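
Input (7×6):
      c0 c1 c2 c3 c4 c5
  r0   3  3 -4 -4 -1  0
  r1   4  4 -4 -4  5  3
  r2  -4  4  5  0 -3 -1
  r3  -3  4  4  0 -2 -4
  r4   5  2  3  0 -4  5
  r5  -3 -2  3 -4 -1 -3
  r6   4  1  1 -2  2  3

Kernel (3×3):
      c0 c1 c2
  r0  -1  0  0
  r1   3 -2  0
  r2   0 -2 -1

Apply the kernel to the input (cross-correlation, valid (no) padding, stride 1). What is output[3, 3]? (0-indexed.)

13

The receptive field on the input at this output position is [0 -2 -4 / 0 -4 5 / -4 -1 -3]. Elementwise product with the kernel and sum: 0·-1 + 0·3 + -4·-2 + -1·-2 + -3·-1.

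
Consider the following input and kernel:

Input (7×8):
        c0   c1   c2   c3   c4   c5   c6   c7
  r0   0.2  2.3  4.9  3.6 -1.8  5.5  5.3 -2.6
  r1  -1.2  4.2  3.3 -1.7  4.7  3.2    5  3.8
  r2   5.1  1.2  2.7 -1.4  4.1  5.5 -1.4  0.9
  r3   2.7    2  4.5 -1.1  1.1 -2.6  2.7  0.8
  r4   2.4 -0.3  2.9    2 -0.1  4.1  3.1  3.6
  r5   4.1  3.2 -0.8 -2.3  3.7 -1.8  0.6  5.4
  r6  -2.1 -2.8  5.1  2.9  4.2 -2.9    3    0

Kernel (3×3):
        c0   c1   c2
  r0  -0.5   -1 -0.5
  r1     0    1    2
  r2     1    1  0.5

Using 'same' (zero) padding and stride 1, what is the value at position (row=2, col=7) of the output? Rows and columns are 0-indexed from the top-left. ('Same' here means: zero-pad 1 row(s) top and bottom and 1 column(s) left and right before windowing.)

The receptive field on the zero-padded input at this output position is [5 3.8 0 / -1.4 0.9 0 / 2.7 0.8 0]. Elementwise product with the kernel and sum: 5·-0.5 + 3.8·-1 + 0·-0.5 + 0.9·1 + 0·2 + 2.7·1 + 0.8·1 + 0·0.5.

-1.9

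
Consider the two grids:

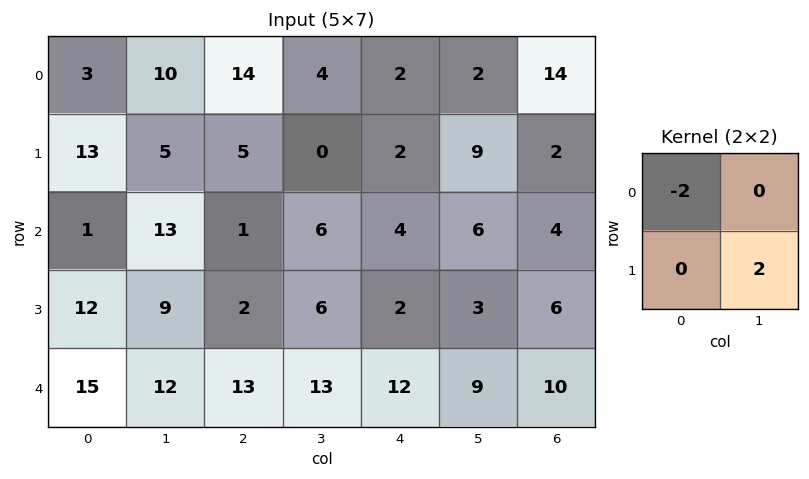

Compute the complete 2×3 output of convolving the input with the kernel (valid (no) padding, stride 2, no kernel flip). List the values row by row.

4 -28 14
16 10 -2

Output[0,0]: The receptive field on the input at this output position is [3 10 / 13 5]. Elementwise product with the kernel and sum: 3·-2 + 5·2.
Output[0,1]: The receptive field on the input at this output position is [14 4 / 5 0]. Elementwise product with the kernel and sum: 14·-2 + 0·2.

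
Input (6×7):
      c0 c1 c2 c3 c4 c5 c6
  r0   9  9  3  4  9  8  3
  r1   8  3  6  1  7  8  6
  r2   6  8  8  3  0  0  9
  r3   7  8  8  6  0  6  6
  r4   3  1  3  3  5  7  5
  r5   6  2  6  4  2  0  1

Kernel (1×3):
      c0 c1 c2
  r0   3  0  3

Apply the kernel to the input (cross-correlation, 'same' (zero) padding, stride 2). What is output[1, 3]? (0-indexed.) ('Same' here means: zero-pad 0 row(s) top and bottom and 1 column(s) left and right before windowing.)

The receptive field on the zero-padded input at this output position is [0 9 0]. Elementwise product with the kernel and sum: 0·3 + 0·3.

0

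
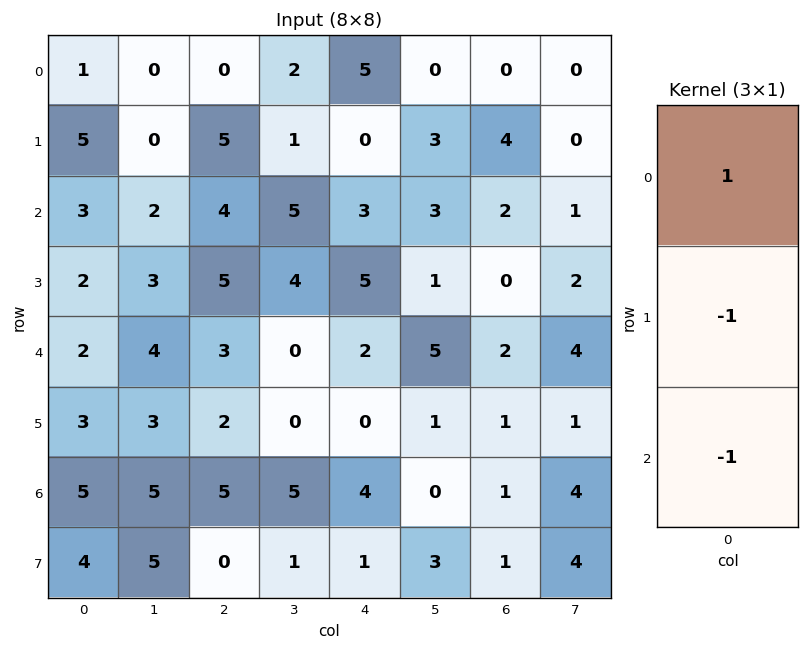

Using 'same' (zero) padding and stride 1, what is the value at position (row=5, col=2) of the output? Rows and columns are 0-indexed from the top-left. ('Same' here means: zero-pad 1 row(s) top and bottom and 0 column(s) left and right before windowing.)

The receptive field on the zero-padded input at this output position is [3 / 2 / 5]. Elementwise product with the kernel and sum: 3·1 + 2·-1 + 5·-1.

-4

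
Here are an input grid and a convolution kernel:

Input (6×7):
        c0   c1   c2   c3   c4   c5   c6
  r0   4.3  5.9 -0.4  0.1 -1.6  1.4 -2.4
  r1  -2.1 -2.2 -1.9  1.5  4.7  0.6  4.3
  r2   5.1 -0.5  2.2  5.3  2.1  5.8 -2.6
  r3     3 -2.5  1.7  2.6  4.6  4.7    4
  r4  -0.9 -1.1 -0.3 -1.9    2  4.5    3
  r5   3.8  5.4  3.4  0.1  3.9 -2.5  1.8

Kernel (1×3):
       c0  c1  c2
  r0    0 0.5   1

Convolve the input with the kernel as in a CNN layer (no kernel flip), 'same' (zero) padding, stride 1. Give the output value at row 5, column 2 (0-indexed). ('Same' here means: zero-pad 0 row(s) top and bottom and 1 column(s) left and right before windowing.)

1.8

The receptive field on the zero-padded input at this output position is [5.4 3.4 0.1]. Elementwise product with the kernel and sum: 3.4·0.5 + 0.1·1.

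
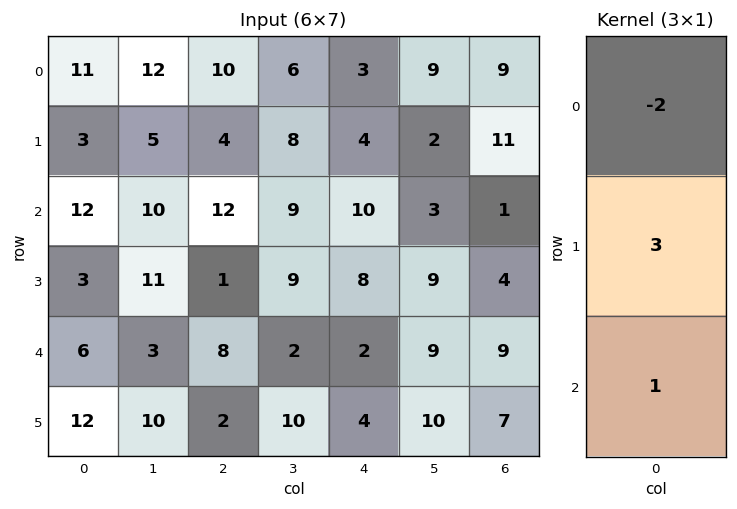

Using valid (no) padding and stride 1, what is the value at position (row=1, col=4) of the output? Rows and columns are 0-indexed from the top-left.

30

The receptive field on the input at this output position is [4 / 10 / 8]. Elementwise product with the kernel and sum: 4·-2 + 10·3 + 8·1.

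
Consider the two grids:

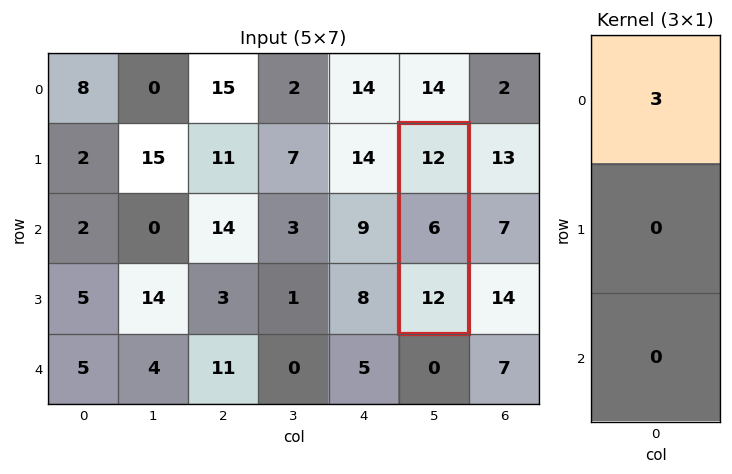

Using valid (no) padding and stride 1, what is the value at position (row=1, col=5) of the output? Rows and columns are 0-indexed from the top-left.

36

The receptive field on the input at this output position is [12 / 6 / 12]. Elementwise product with the kernel and sum: 12·3.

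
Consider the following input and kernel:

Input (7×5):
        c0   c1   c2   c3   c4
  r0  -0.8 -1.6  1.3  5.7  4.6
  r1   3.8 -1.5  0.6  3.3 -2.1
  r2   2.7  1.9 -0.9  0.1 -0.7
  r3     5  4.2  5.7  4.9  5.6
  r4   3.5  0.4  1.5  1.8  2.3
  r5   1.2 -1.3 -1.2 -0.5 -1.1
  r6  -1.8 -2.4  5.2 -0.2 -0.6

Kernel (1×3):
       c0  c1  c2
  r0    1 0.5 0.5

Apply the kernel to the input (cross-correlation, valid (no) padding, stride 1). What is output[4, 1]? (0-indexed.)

2.05

The receptive field on the input at this output position is [0.4 1.5 1.8]. Elementwise product with the kernel and sum: 0.4·1 + 1.5·0.5 + 1.8·0.5.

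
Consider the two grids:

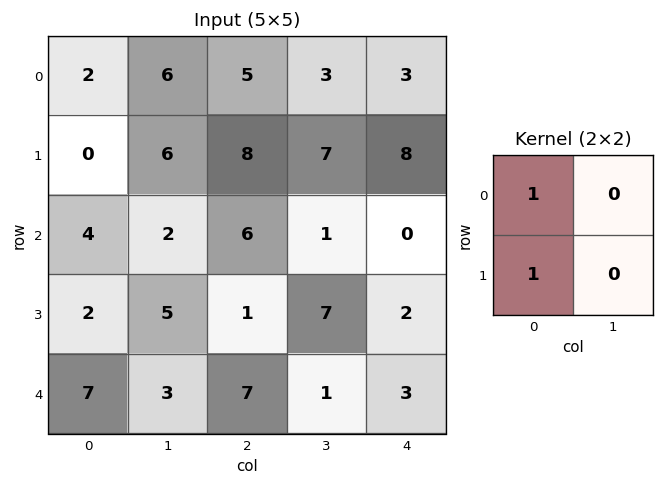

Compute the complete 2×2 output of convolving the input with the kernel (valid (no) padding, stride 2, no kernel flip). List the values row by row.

Output[0,0]: The receptive field on the input at this output position is [2 6 / 0 6]. Elementwise product with the kernel and sum: 2·1 + 0·1.
Output[0,1]: The receptive field on the input at this output position is [5 3 / 8 7]. Elementwise product with the kernel and sum: 5·1 + 8·1.

2 13
6 7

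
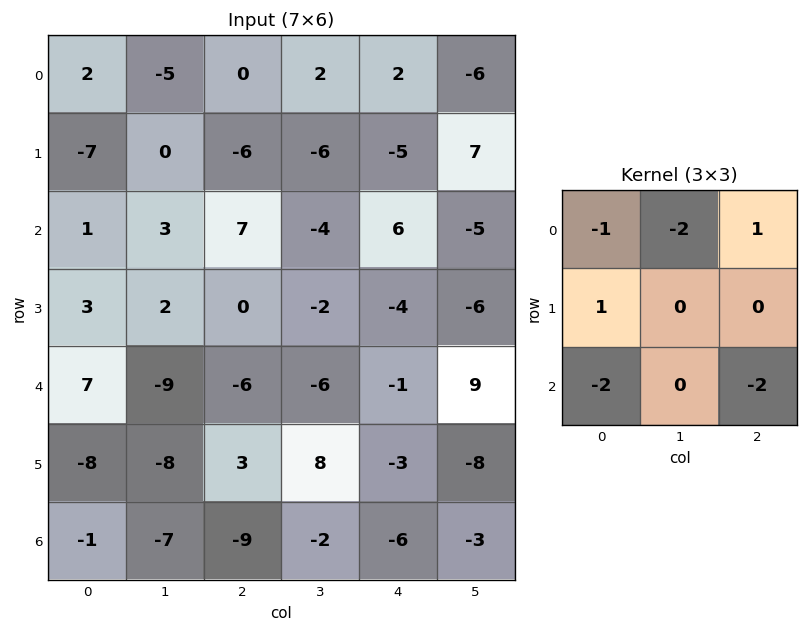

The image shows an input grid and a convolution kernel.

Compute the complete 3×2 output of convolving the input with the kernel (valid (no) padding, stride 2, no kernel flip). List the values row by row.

-15 -34
1 21
17 50

Output[0,0]: The receptive field on the input at this output position is [2 -5 0 / -7 0 -6 / 1 3 7]. Elementwise product with the kernel and sum: 2·-1 + -5·-2 + 0·1 + -7·1 + 1·-2 + 7·-2.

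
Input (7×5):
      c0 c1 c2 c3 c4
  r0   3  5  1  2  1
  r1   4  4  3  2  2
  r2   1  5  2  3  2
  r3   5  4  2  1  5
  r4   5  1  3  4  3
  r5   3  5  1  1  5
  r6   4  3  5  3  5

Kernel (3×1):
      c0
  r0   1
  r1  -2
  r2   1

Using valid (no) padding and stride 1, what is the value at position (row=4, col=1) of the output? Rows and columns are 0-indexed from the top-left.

The receptive field on the input at this output position is [1 / 5 / 3]. Elementwise product with the kernel and sum: 1·1 + 5·-2 + 3·1.

-6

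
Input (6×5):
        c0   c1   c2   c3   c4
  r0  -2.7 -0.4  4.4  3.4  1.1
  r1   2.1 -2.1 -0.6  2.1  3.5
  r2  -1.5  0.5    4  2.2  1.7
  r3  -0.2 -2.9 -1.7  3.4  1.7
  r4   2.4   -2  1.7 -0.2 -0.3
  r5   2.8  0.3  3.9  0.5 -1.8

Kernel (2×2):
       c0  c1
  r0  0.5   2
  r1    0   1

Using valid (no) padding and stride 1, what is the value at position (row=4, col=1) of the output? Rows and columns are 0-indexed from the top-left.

6.3

The receptive field on the input at this output position is [-2 1.7 / 0.3 3.9]. Elementwise product with the kernel and sum: -2·0.5 + 1.7·2 + 3.9·1.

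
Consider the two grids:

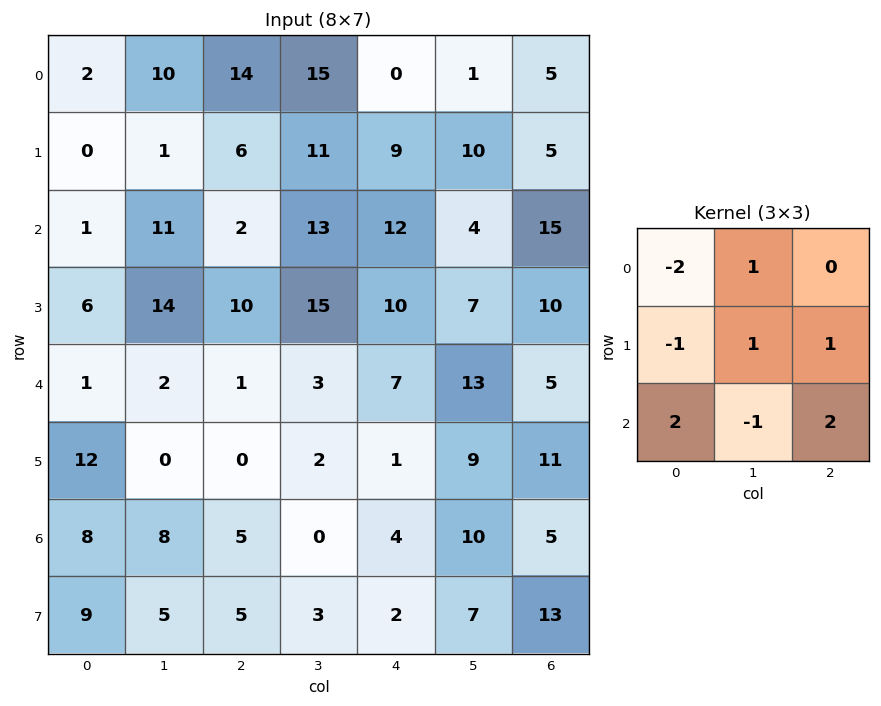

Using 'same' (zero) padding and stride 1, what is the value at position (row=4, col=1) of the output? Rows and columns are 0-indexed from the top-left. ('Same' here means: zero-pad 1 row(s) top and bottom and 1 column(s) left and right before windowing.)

The receptive field on the zero-padded input at this output position is [6 14 10 / 1 2 1 / 12 0 0]. Elementwise product with the kernel and sum: 6·-2 + 14·1 + 1·-1 + 2·1 + 1·1 + 12·2 + 0·-1 + 0·2.

28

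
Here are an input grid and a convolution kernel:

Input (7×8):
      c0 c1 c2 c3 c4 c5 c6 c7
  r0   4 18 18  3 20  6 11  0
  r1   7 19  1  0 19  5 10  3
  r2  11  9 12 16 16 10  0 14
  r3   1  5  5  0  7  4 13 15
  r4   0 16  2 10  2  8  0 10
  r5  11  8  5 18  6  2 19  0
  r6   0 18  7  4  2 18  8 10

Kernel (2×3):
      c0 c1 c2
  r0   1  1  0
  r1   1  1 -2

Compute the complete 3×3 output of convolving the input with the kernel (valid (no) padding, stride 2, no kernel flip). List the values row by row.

Output[0,0]: The receptive field on the input at this output position is [4 18 18 / 7 19 1]. Elementwise product with the kernel and sum: 4·1 + 18·1 + 7·1 + 19·1 + 1·-2.

46 -16 30
16 19 11
25 23 -20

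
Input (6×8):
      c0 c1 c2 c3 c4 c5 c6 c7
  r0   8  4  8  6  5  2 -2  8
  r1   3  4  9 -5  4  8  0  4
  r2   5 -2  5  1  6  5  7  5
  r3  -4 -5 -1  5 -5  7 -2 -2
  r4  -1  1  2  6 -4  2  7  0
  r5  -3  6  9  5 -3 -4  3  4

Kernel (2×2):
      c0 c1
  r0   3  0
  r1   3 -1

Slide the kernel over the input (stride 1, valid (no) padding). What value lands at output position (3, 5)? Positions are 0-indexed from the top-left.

20

The receptive field on the input at this output position is [7 -2 / 2 7]. Elementwise product with the kernel and sum: 7·3 + 2·3 + 7·-1.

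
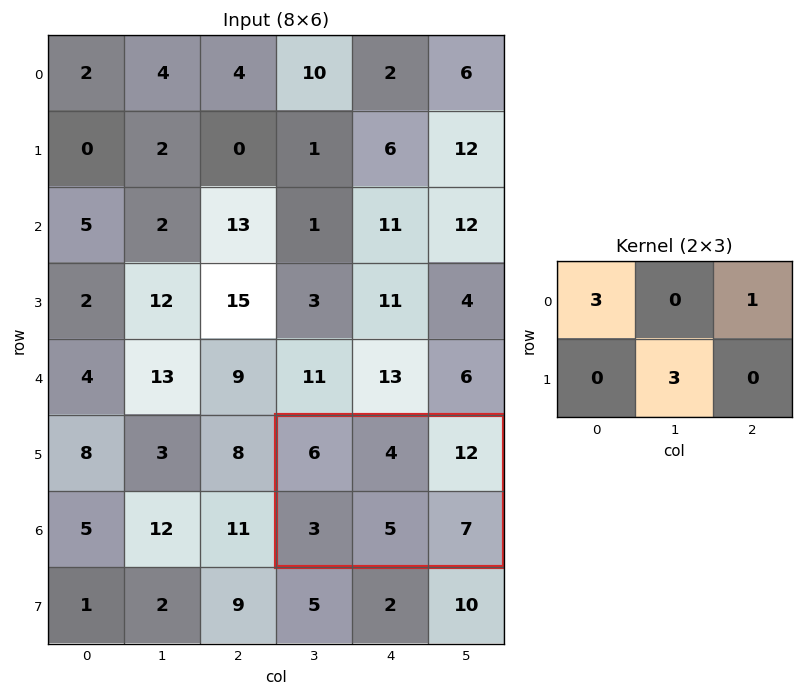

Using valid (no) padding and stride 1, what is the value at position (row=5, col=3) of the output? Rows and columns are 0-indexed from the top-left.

The receptive field on the input at this output position is [6 4 12 / 3 5 7]. Elementwise product with the kernel and sum: 6·3 + 12·1 + 5·3.

45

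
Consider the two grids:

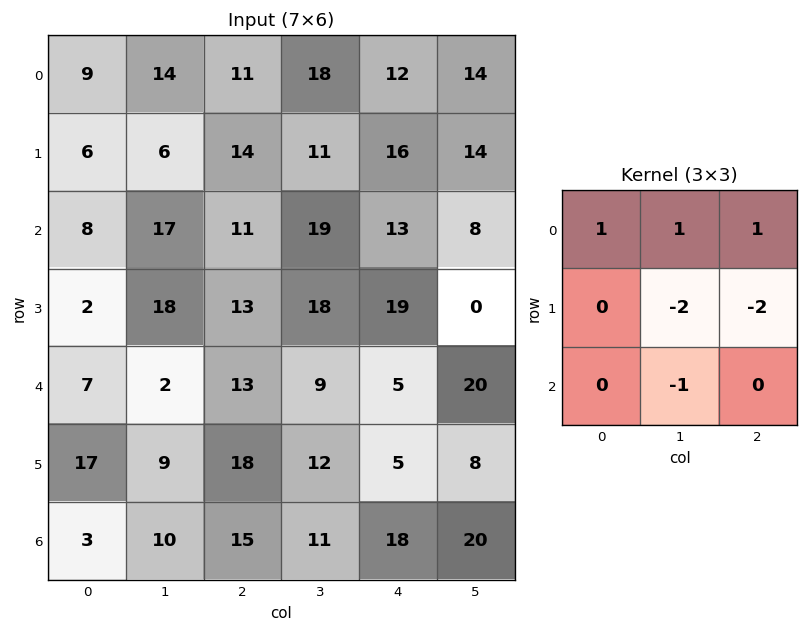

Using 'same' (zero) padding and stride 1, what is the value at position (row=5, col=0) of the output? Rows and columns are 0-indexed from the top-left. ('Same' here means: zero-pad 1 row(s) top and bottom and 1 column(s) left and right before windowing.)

The receptive field on the zero-padded input at this output position is [0 7 2 / 0 17 9 / 0 3 10]. Elementwise product with the kernel and sum: 0·1 + 7·1 + 2·1 + 17·-2 + 9·-2 + 3·-1.

-46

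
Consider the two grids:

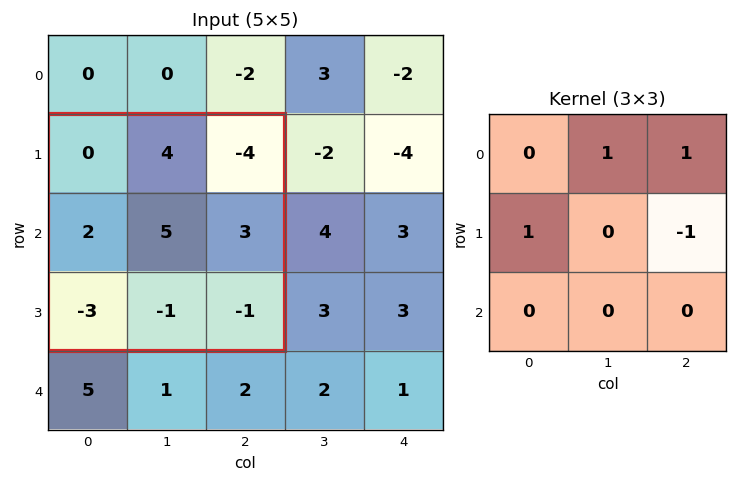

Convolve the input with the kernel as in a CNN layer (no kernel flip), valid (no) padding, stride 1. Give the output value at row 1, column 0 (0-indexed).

The receptive field on the input at this output position is [0 4 -4 / 2 5 3 / -3 -1 -1]. Elementwise product with the kernel and sum: 4·1 + -4·1 + 2·1 + 3·-1.

-1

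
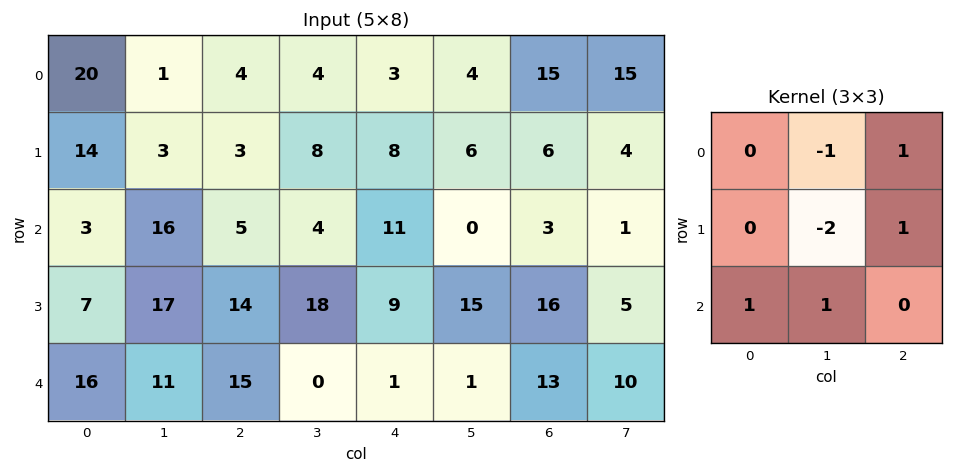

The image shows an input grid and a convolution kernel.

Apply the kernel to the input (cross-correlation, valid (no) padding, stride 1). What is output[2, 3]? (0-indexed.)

-13

The receptive field on the input at this output position is [4 11 0 / 18 9 15 / 0 1 1]. Elementwise product with the kernel and sum: 11·-1 + 0·1 + 9·-2 + 15·1 + 0·1 + 1·1.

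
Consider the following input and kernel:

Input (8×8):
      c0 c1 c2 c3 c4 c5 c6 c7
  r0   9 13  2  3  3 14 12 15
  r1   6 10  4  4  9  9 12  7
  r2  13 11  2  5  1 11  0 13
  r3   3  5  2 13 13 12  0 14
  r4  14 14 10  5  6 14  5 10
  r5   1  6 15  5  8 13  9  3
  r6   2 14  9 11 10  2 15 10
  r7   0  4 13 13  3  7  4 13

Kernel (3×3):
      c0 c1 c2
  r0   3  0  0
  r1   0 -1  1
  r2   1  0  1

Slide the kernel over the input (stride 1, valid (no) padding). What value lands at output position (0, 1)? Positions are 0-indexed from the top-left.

The receptive field on the input at this output position is [13 2 3 / 10 4 4 / 11 2 5]. Elementwise product with the kernel and sum: 13·3 + 4·-1 + 4·1 + 11·1 + 5·1.

55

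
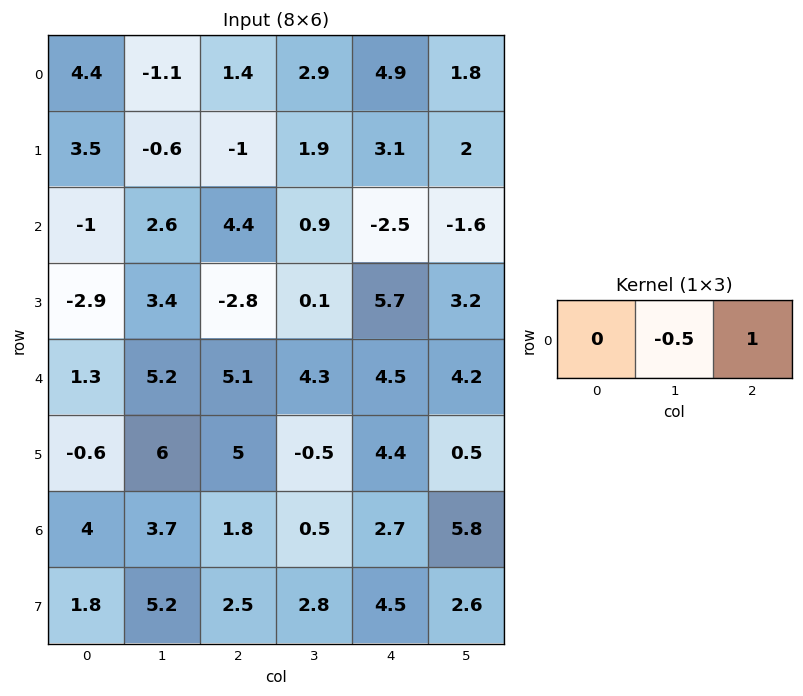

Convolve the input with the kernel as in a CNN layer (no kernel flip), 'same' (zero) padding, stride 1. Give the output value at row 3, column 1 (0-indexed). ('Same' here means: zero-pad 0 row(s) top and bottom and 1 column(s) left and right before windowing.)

The receptive field on the zero-padded input at this output position is [-2.9 3.4 -2.8]. Elementwise product with the kernel and sum: 3.4·-0.5 + -2.8·1.

-4.5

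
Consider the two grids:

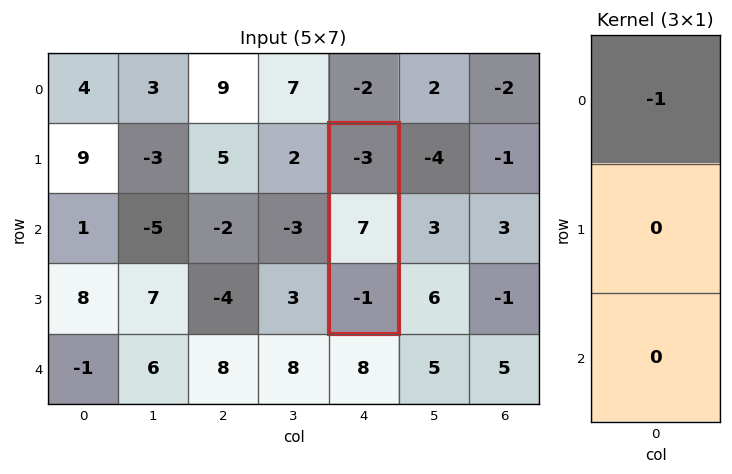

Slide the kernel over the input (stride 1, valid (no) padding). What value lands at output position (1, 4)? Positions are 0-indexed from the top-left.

3

The receptive field on the input at this output position is [-3 / 7 / -1]. Elementwise product with the kernel and sum: -3·-1.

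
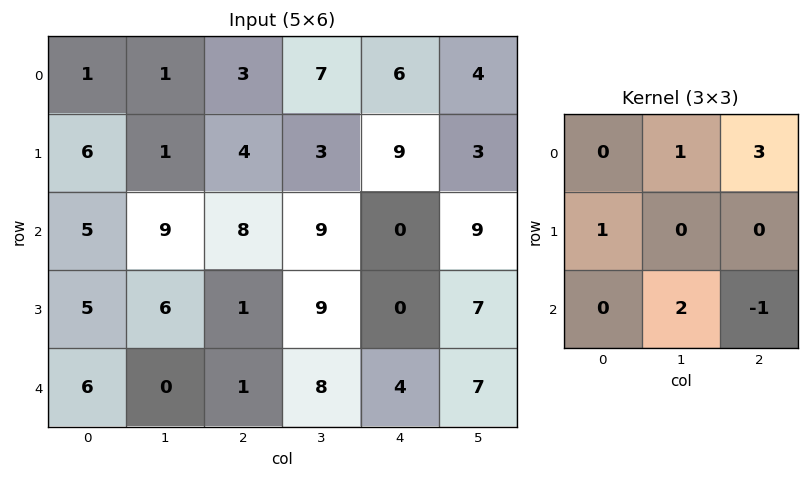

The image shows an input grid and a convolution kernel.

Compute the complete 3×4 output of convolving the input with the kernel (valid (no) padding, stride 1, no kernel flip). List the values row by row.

Output[0,0]: The receptive field on the input at this output position is [1 1 3 / 6 1 4 / 5 9 8]. Elementwise product with the kernel and sum: 1·1 + 3·3 + 6·1 + 9·2 + 8·-1.

26 32 47 12
29 15 56 20
37 35 22 37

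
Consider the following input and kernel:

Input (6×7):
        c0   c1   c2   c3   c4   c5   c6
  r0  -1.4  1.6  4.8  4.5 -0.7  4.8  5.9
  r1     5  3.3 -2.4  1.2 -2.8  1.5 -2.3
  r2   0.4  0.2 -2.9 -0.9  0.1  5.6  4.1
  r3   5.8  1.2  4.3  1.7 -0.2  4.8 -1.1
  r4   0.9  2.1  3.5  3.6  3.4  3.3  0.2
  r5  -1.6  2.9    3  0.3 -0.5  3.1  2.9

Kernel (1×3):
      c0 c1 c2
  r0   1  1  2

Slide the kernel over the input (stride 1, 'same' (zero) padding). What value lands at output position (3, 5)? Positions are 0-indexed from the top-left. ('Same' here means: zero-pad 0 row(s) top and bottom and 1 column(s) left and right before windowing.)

The receptive field on the zero-padded input at this output position is [-0.2 4.8 -1.1]. Elementwise product with the kernel and sum: -0.2·1 + 4.8·1 + -1.1·2.

2.4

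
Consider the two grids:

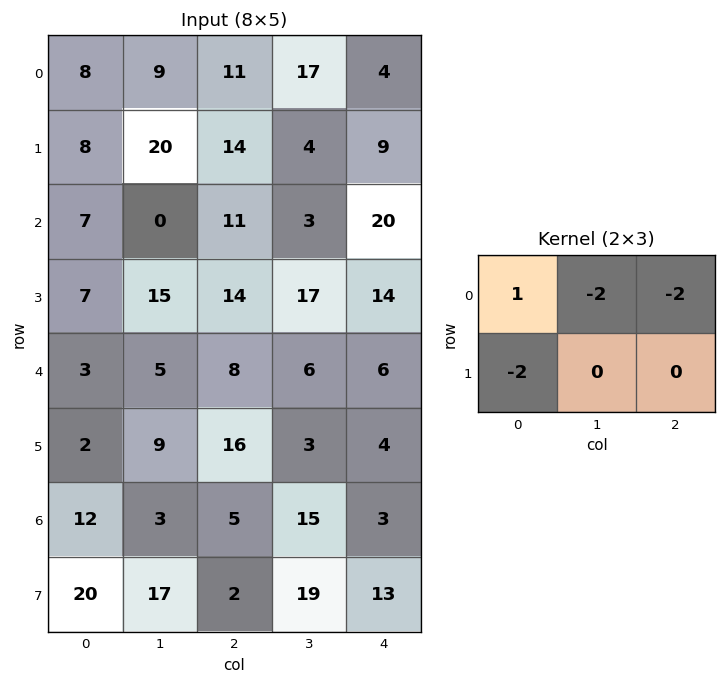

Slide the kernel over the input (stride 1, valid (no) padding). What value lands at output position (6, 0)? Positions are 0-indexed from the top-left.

-44

The receptive field on the input at this output position is [12 3 5 / 20 17 2]. Elementwise product with the kernel and sum: 12·1 + 3·-2 + 5·-2 + 20·-2.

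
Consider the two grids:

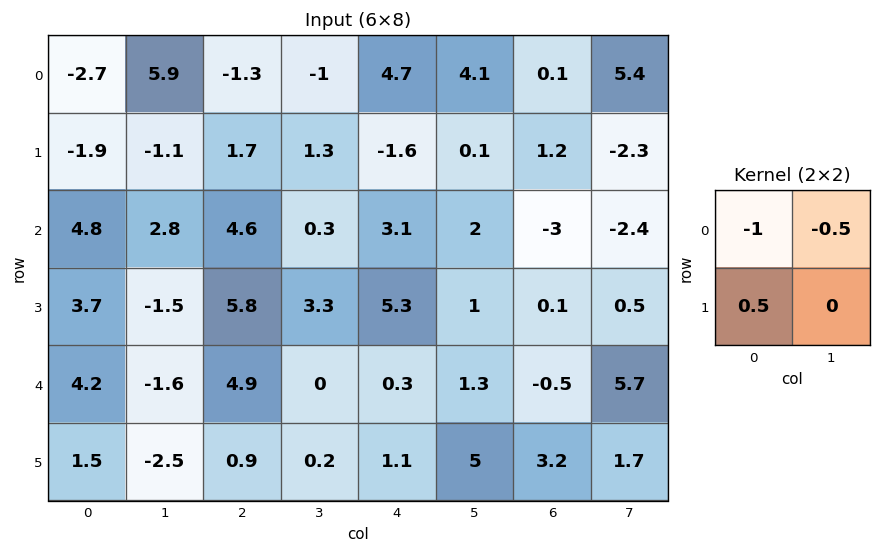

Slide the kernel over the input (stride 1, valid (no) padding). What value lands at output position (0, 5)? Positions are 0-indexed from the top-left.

-4.1

The receptive field on the input at this output position is [4.1 0.1 / 0.1 1.2]. Elementwise product with the kernel and sum: 4.1·-1 + 0.1·-0.5 + 0.1·0.5.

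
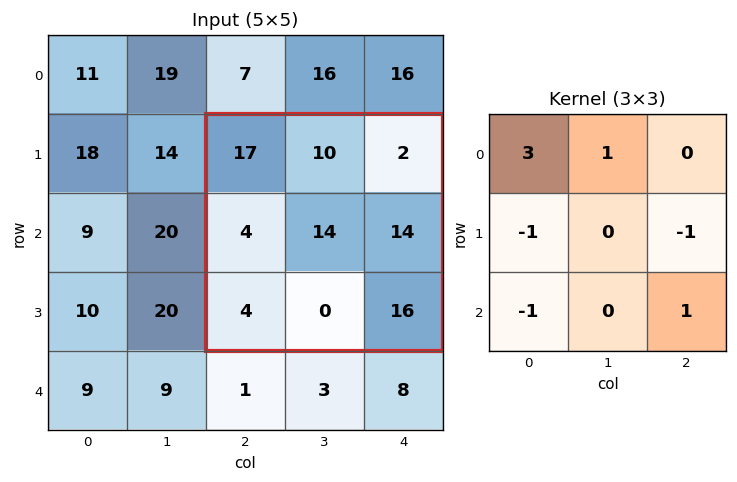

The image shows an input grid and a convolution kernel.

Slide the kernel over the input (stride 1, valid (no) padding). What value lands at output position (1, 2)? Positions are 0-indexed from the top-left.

The receptive field on the input at this output position is [17 10 2 / 4 14 14 / 4 0 16]. Elementwise product with the kernel and sum: 17·3 + 10·1 + 4·-1 + 14·-1 + 4·-1 + 16·1.

55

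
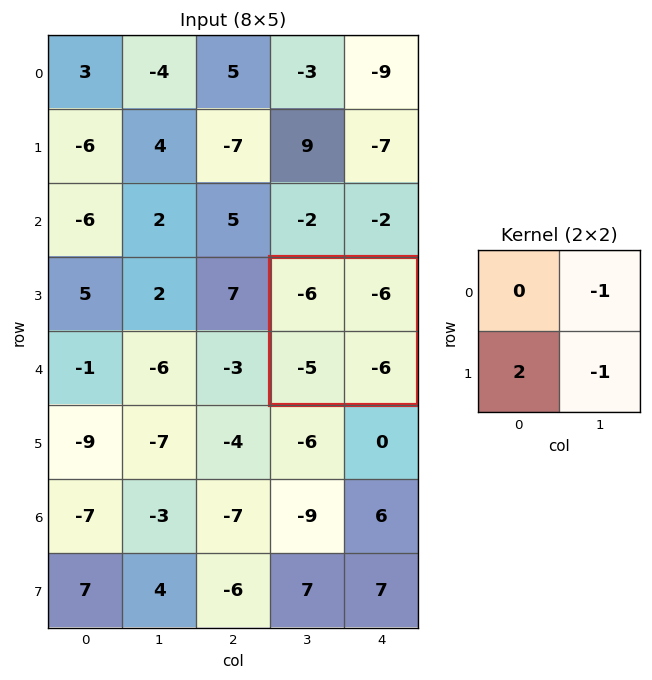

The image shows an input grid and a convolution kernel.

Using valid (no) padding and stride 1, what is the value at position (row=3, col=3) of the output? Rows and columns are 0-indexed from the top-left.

The receptive field on the input at this output position is [-6 -6 / -5 -6]. Elementwise product with the kernel and sum: -6·-1 + -5·2 + -6·-1.

2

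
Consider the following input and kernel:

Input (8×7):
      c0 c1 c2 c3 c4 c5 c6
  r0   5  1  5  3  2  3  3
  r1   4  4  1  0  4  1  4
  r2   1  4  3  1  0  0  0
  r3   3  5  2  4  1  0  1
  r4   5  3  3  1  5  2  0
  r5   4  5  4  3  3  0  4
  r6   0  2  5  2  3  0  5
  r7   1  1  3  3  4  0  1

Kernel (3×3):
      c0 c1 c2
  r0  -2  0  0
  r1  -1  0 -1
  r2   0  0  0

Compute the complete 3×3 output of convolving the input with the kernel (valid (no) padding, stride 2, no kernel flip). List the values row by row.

Output[0,0]: The receptive field on the input at this output position is [5 1 5 / 4 4 1 / 1 4 3]. Elementwise product with the kernel and sum: 5·-2 + 4·-1 + 1·-1.

-15 -15 -12
-7 -9 -2
-18 -13 -17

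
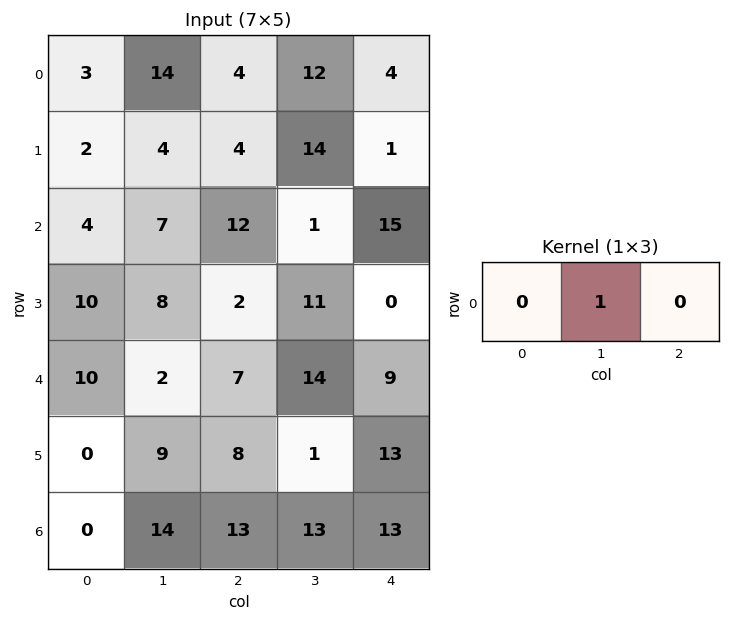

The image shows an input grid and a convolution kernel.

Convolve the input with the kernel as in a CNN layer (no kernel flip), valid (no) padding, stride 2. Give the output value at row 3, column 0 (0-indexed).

The receptive field on the input at this output position is [0 14 13]. Elementwise product with the kernel and sum: 14·1.

14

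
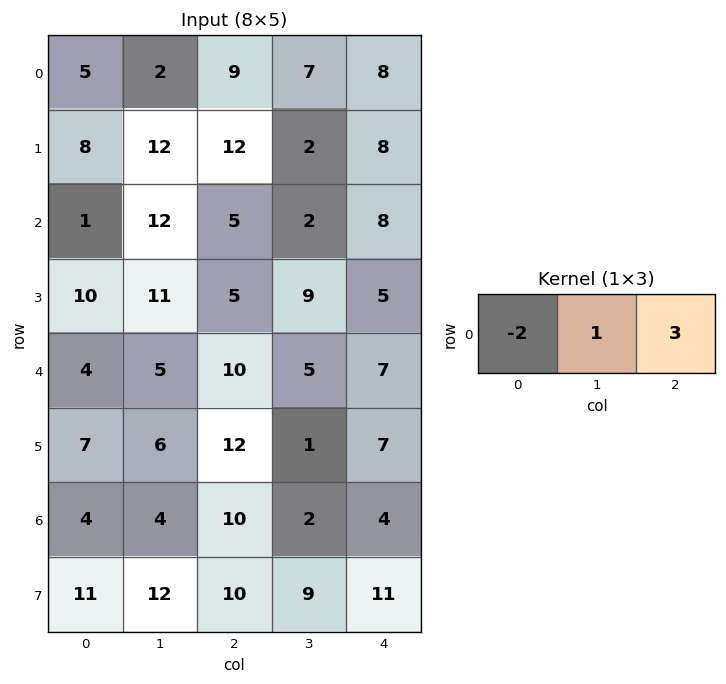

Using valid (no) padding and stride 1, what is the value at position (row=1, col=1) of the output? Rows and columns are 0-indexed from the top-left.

The receptive field on the input at this output position is [12 12 2]. Elementwise product with the kernel and sum: 12·-2 + 12·1 + 2·3.

-6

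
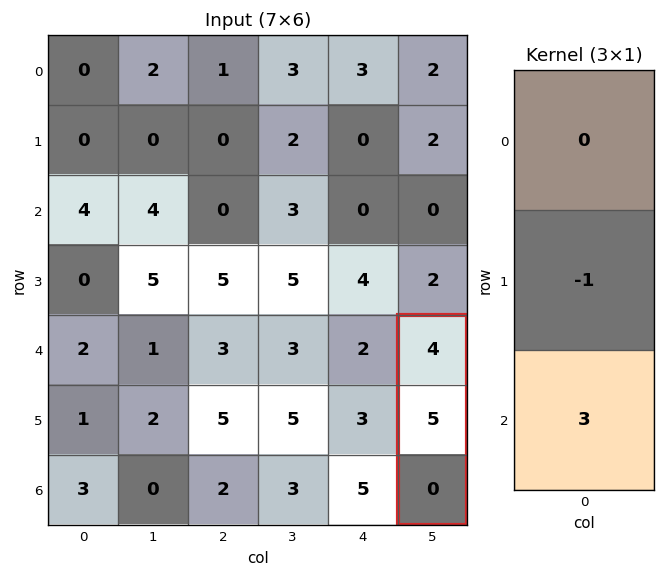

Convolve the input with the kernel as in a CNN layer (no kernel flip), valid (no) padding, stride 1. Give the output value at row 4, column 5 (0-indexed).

The receptive field on the input at this output position is [4 / 5 / 0]. Elementwise product with the kernel and sum: 5·-1 + 0·3.

-5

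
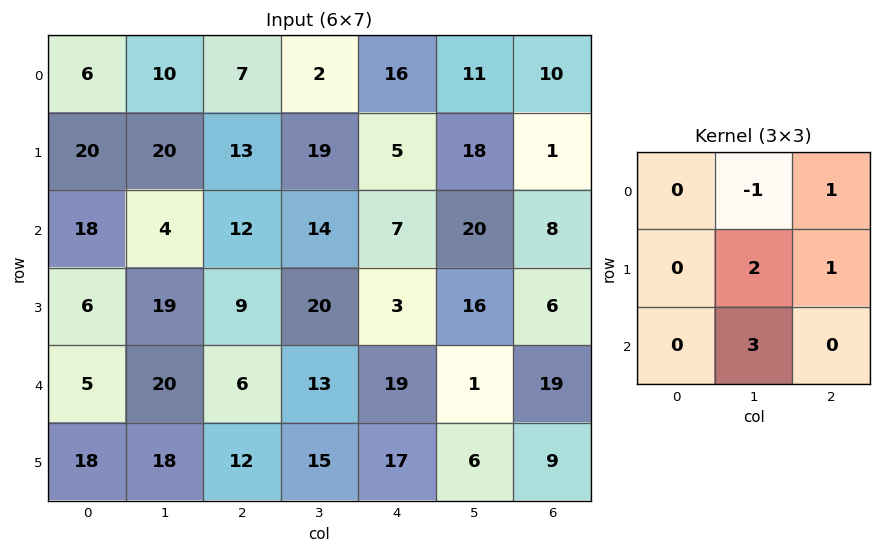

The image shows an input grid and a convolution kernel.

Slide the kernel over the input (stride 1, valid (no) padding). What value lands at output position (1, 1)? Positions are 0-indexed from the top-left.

71

The receptive field on the input at this output position is [20 13 19 / 4 12 14 / 19 9 20]. Elementwise product with the kernel and sum: 13·-1 + 19·1 + 12·2 + 14·1 + 9·3.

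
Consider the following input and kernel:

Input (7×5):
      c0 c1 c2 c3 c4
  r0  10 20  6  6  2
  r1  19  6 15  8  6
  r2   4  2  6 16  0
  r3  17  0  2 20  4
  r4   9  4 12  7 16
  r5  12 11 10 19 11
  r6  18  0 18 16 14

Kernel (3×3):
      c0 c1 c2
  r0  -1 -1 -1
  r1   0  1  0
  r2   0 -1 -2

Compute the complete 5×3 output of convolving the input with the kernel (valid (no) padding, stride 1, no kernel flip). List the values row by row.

-44 -55 -22
-42 -65 -41
-40 -48 -41
-46 -58 -60
-50 -63 -60

Output[0,0]: The receptive field on the input at this output position is [10 20 6 / 19 6 15 / 4 2 6]. Elementwise product with the kernel and sum: 10·-1 + 20·-1 + 6·-1 + 6·1 + 2·-1 + 6·-2.
Output[0,1]: The receptive field on the input at this output position is [20 6 6 / 6 15 8 / 2 6 16]. Elementwise product with the kernel and sum: 20·-1 + 6·-1 + 6·-1 + 15·1 + 6·-1 + 16·-2.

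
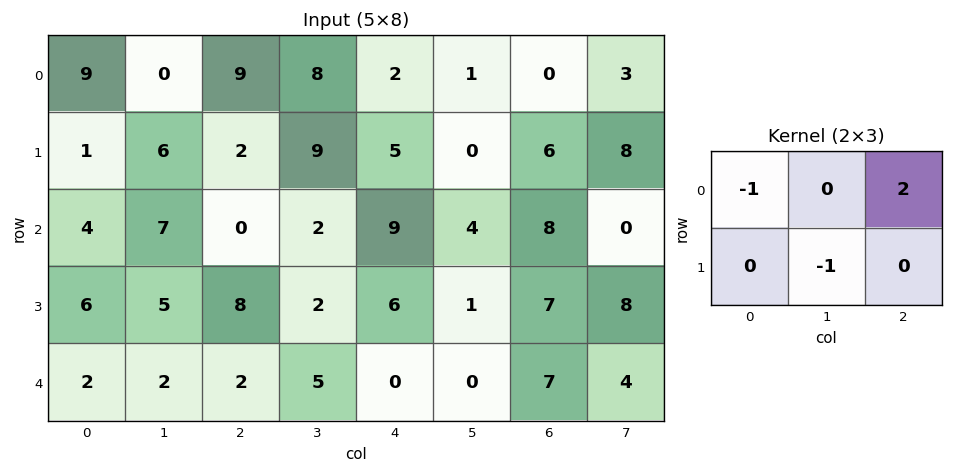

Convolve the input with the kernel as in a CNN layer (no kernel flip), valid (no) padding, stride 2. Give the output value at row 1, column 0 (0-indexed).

The receptive field on the input at this output position is [4 7 0 / 6 5 8]. Elementwise product with the kernel and sum: 4·-1 + 0·2 + 5·-1.

-9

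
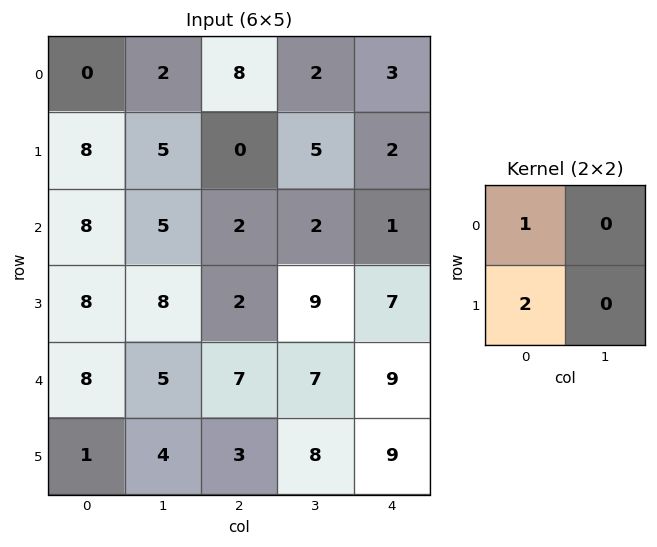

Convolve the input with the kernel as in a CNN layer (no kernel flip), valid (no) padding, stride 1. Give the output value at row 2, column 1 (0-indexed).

The receptive field on the input at this output position is [5 2 / 8 2]. Elementwise product with the kernel and sum: 5·1 + 8·2.

21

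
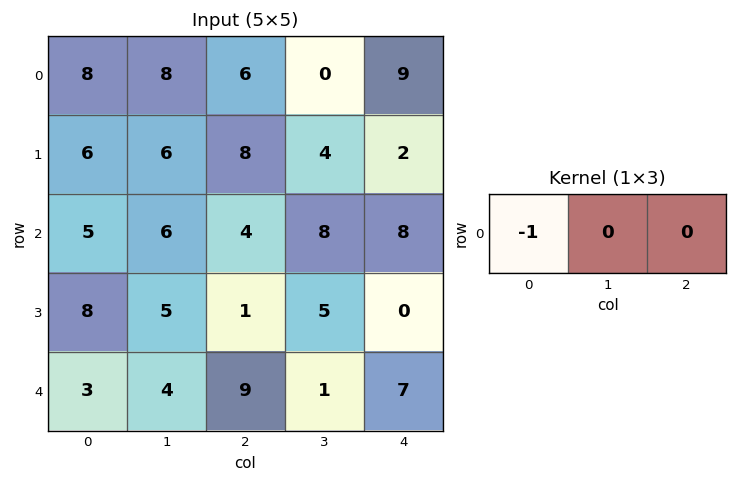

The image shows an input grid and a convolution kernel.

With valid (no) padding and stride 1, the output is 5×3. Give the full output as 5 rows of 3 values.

-8 -8 -6
-6 -6 -8
-5 -6 -4
-8 -5 -1
-3 -4 -9

Output[0,0]: The receptive field on the input at this output position is [8 8 6]. Elementwise product with the kernel and sum: 8·-1.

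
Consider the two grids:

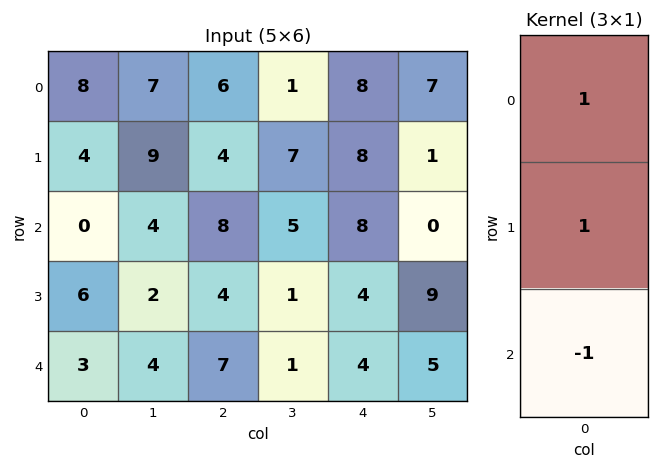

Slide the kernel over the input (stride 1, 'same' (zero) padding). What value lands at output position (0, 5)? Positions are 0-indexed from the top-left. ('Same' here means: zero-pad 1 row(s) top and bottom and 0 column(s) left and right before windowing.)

The receptive field on the zero-padded input at this output position is [0 / 7 / 1]. Elementwise product with the kernel and sum: 0·1 + 7·1 + 1·-1.

6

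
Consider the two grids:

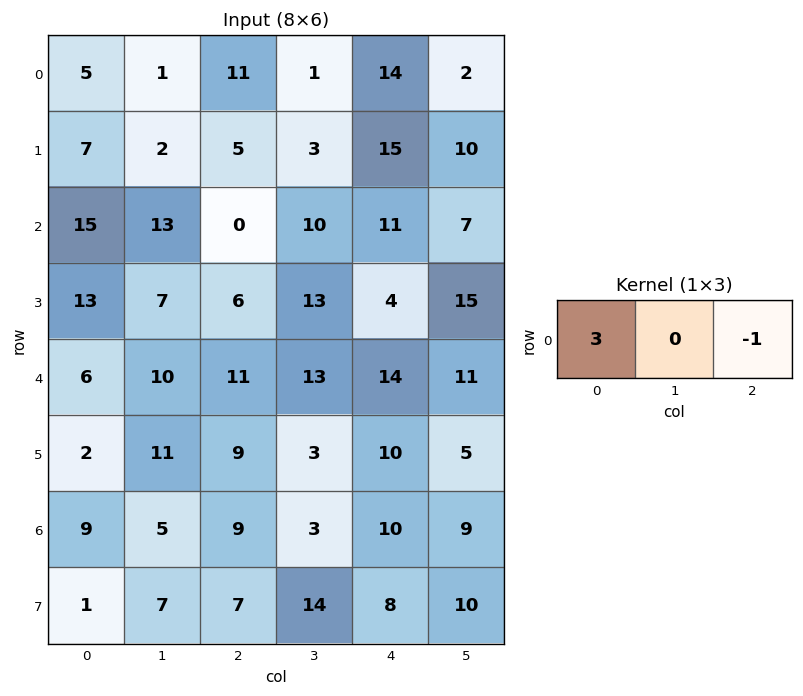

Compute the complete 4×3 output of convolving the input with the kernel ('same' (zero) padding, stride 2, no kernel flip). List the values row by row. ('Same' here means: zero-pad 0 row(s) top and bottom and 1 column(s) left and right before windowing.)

Output[0,0]: The receptive field on the zero-padded input at this output position is [0 5 1]. Elementwise product with the kernel and sum: 0·3 + 1·-1.
Output[0,1]: The receptive field on the zero-padded input at this output position is [1 11 1]. Elementwise product with the kernel and sum: 1·3 + 1·-1.

-1 2 1
-13 29 23
-10 17 28
-5 12 0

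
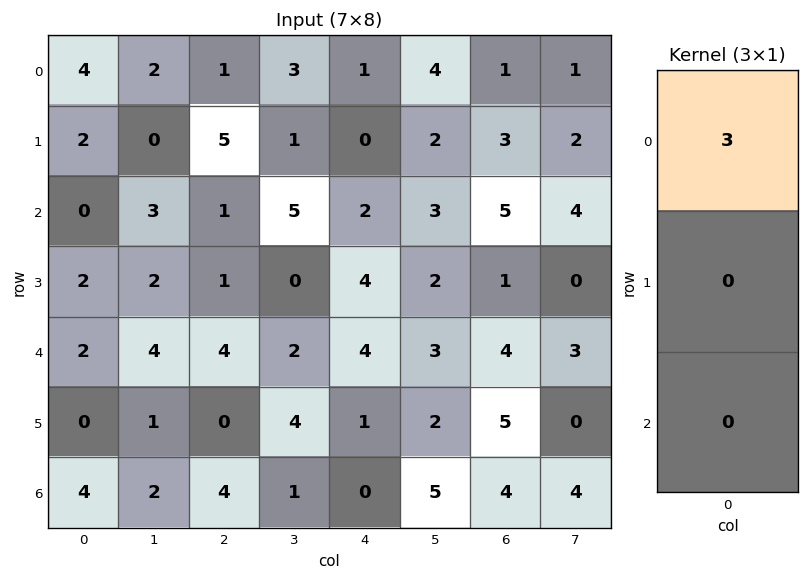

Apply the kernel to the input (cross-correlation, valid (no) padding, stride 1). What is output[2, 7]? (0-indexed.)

The receptive field on the input at this output position is [4 / 0 / 3]. Elementwise product with the kernel and sum: 4·3.

12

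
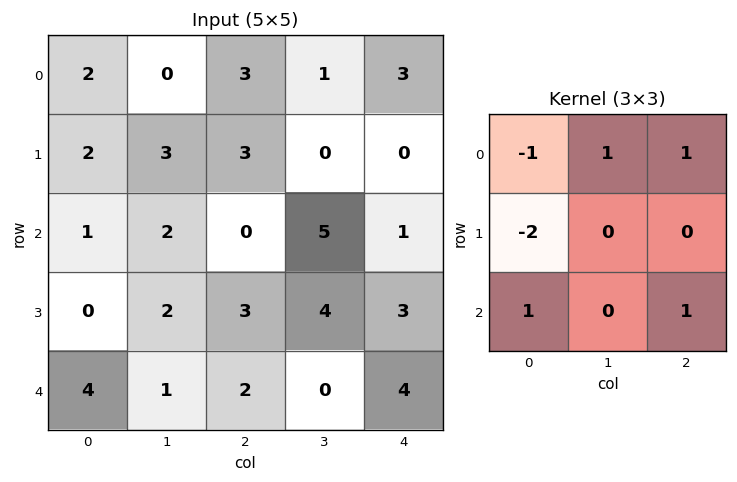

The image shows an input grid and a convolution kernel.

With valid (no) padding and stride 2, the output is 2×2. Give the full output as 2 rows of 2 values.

-2 -4
7 6

Output[0,0]: The receptive field on the input at this output position is [2 0 3 / 2 3 3 / 1 2 0]. Elementwise product with the kernel and sum: 2·-1 + 0·1 + 3·1 + 2·-2 + 1·1 + 0·1.
Output[0,1]: The receptive field on the input at this output position is [3 1 3 / 3 0 0 / 0 5 1]. Elementwise product with the kernel and sum: 3·-1 + 1·1 + 3·1 + 3·-2 + 0·1 + 1·1.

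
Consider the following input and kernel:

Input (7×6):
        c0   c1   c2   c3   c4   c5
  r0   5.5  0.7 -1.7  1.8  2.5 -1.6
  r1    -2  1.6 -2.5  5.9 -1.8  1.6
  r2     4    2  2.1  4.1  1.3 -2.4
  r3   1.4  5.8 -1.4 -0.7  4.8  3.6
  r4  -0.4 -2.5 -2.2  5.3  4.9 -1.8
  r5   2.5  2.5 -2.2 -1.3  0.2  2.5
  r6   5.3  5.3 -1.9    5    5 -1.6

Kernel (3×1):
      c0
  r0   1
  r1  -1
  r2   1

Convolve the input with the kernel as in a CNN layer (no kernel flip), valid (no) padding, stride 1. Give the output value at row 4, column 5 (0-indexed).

The receptive field on the input at this output position is [-1.8 / 2.5 / -1.6]. Elementwise product with the kernel and sum: -1.8·1 + 2.5·-1 + -1.6·1.

-5.9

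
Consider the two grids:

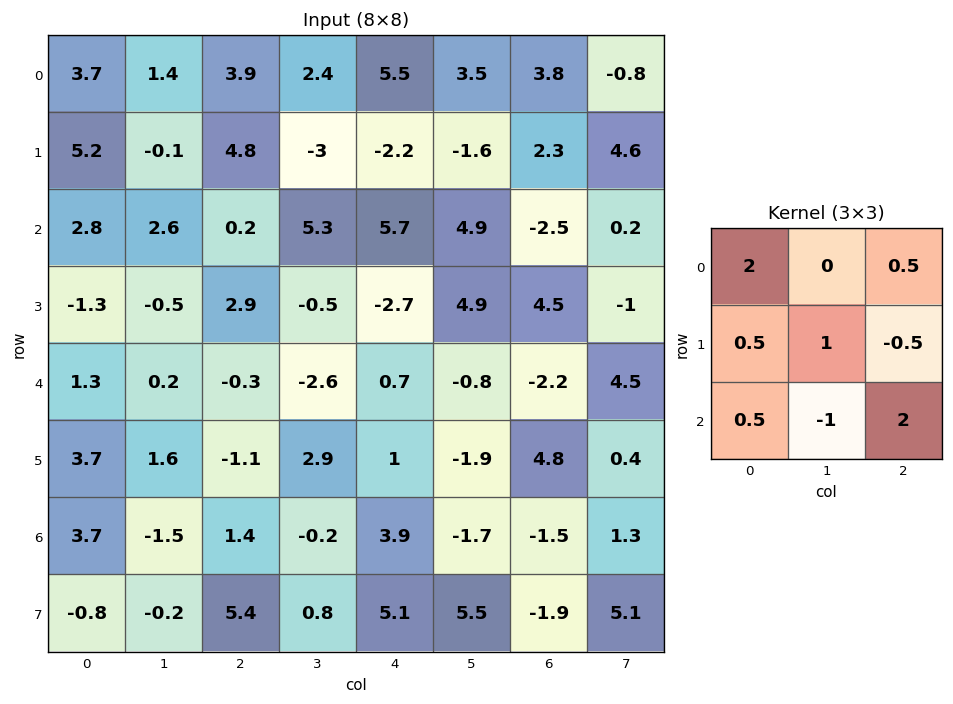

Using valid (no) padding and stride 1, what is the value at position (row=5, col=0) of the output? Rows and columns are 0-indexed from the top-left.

17.1

The receptive field on the input at this output position is [3.7 1.6 -1.1 / 3.7 -1.5 1.4 / -0.8 -0.2 5.4]. Elementwise product with the kernel and sum: 3.7·2 + -1.1·0.5 + 3.7·0.5 + -1.5·1 + 1.4·-0.5 + -0.8·0.5 + -0.2·-1 + 5.4·2.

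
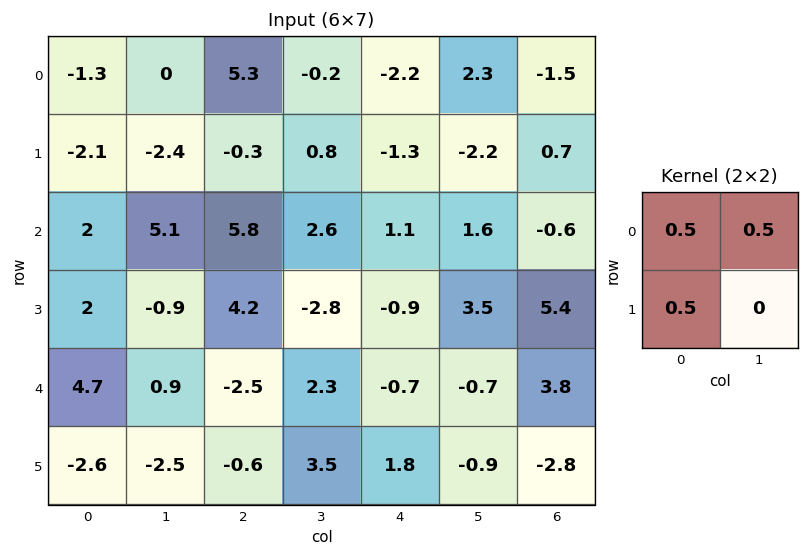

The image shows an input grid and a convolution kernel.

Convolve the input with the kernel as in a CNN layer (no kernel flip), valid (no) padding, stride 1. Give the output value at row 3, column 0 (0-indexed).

The receptive field on the input at this output position is [2 -0.9 / 4.7 0.9]. Elementwise product with the kernel and sum: 2·0.5 + -0.9·0.5 + 4.7·0.5.

2.9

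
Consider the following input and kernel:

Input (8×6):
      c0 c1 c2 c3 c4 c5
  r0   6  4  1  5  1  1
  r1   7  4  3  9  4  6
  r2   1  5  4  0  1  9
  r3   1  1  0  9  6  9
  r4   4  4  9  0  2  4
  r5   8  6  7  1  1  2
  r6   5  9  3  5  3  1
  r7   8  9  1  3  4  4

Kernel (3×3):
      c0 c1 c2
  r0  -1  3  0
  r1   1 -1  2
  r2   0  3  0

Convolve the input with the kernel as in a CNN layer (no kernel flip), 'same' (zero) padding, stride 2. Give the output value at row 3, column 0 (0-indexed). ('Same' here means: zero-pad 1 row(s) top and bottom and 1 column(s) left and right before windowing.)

The receptive field on the zero-padded input at this output position is [0 8 6 / 0 5 9 / 0 8 9]. Elementwise product with the kernel and sum: 0·-1 + 8·3 + 0·1 + 5·-1 + 9·2 + 8·3.

61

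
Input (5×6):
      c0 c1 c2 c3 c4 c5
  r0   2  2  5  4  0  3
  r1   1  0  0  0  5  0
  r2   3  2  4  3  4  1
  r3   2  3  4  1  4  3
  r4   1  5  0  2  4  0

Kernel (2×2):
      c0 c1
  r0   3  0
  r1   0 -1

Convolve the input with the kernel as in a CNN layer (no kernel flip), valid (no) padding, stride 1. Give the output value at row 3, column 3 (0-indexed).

-1

The receptive field on the input at this output position is [1 4 / 2 4]. Elementwise product with the kernel and sum: 1·3 + 4·-1.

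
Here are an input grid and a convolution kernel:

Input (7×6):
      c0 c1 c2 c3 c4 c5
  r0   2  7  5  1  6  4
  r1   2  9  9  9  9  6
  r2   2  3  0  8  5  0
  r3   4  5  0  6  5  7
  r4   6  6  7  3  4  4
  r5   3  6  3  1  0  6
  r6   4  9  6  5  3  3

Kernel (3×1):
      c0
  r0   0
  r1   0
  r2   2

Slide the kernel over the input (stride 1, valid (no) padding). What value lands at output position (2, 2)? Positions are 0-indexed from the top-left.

14

The receptive field on the input at this output position is [0 / 0 / 7]. Elementwise product with the kernel and sum: 7·2.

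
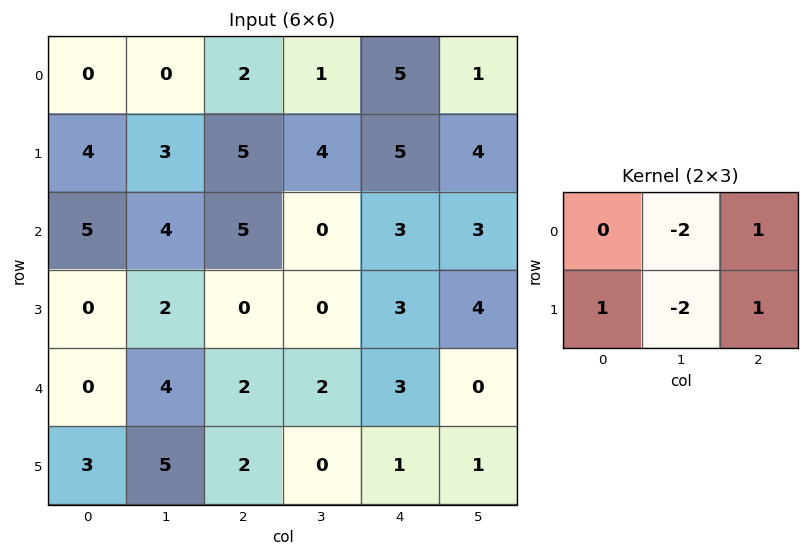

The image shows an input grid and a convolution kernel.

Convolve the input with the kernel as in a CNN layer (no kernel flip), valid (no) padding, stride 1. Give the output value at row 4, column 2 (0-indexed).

2

The receptive field on the input at this output position is [2 2 3 / 2 0 1]. Elementwise product with the kernel and sum: 2·-2 + 3·1 + 2·1 + 0·-2 + 1·1.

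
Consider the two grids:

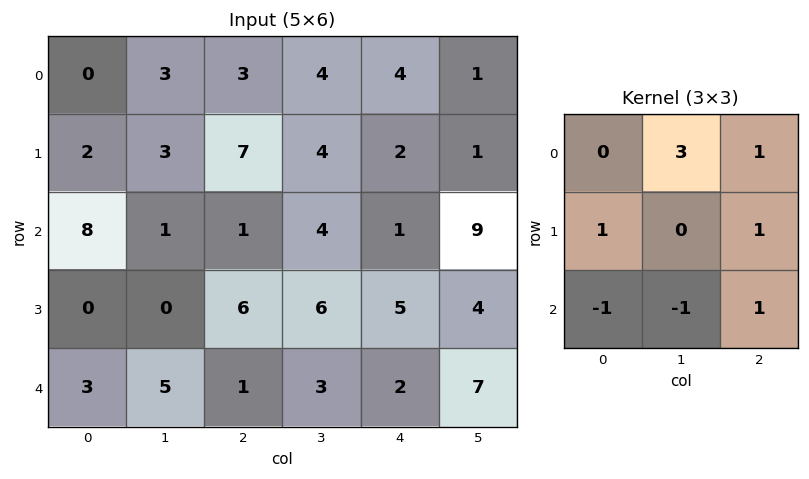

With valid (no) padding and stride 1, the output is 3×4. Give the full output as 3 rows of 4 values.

Output[0,0]: The receptive field on the input at this output position is [0 3 3 / 2 3 7 / 8 1 1]. Elementwise product with the kernel and sum: 3·3 + 3·1 + 2·1 + 7·1 + 8·-1 + 1·-1 + 1·1.
Output[0,1]: The receptive field on the input at this output position is [3 3 4 / 3 7 4 / 1 1 4]. Elementwise product with the kernel and sum: 3·3 + 4·1 + 3·1 + 4·1 + 1·-1 + 1·-1 + 4·1.

13 22 21 22
31 30 9 13
3 10 22 24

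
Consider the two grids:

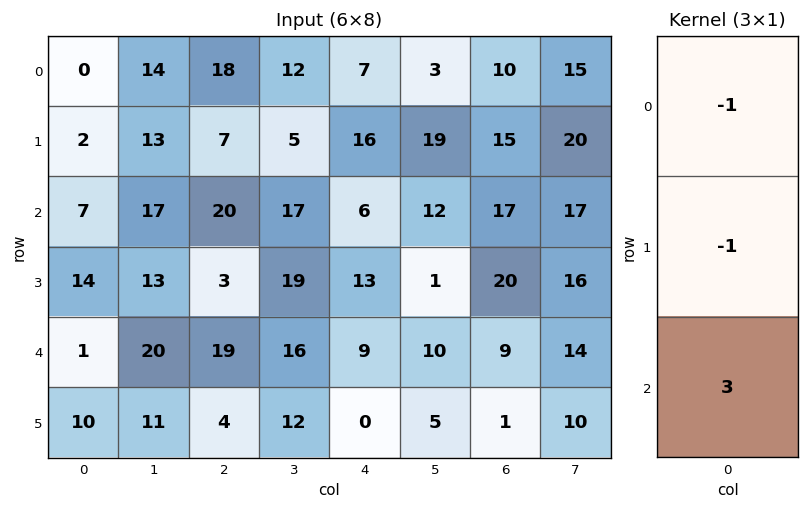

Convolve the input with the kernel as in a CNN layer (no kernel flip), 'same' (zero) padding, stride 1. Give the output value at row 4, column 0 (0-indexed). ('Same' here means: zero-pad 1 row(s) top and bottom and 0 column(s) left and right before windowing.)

The receptive field on the zero-padded input at this output position is [14 / 1 / 10]. Elementwise product with the kernel and sum: 14·-1 + 1·-1 + 10·3.

15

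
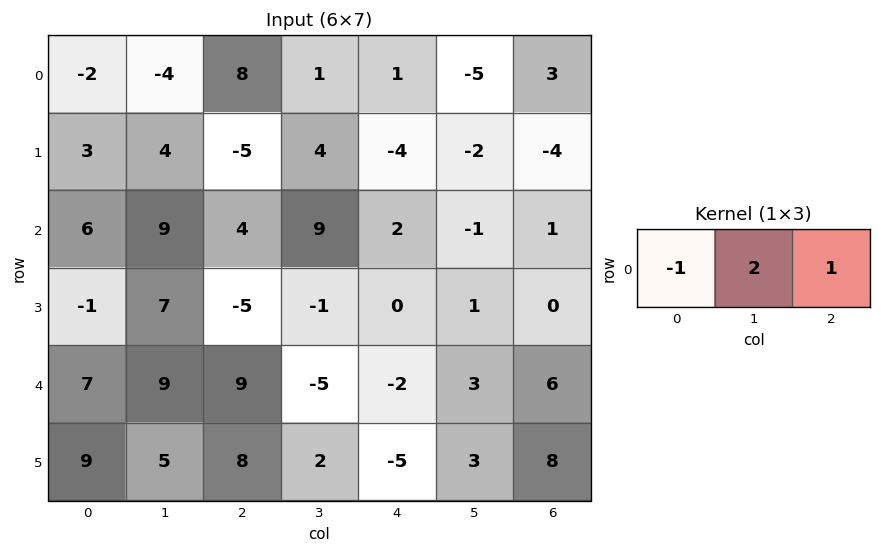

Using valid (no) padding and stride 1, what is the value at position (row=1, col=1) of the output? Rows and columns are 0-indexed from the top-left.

-10

The receptive field on the input at this output position is [4 -5 4]. Elementwise product with the kernel and sum: 4·-1 + -5·2 + 4·1.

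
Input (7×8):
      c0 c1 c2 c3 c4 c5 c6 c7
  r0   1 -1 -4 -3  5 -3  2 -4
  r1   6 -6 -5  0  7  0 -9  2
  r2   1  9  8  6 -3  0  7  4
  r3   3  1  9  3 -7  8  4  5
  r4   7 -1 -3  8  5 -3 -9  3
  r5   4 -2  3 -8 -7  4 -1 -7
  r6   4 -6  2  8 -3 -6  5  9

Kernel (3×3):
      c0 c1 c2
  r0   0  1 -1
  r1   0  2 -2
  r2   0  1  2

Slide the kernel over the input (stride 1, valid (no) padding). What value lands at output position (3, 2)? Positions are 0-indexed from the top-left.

The receptive field on the input at this output position is [9 3 -7 / -3 8 5 / 3 -8 -7]. Elementwise product with the kernel and sum: 3·1 + -7·-1 + 8·2 + 5·-2 + -8·1 + -7·2.

-6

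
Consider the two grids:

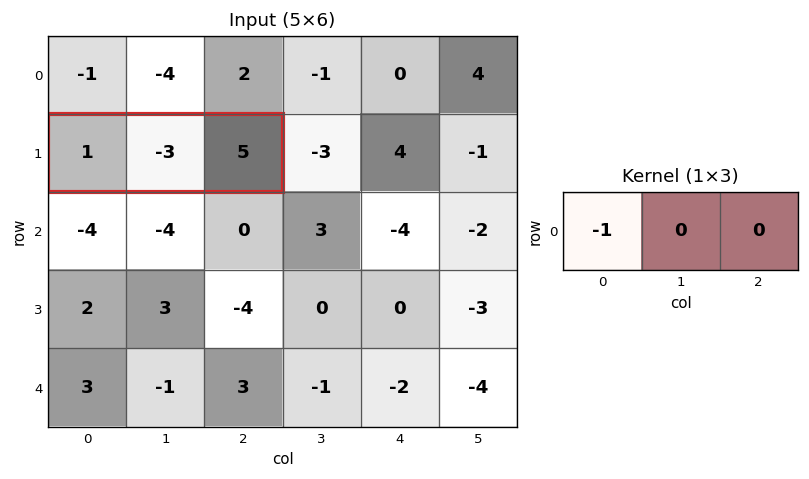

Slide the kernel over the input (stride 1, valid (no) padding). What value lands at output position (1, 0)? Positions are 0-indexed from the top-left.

-1

The receptive field on the input at this output position is [1 -3 5]. Elementwise product with the kernel and sum: 1·-1.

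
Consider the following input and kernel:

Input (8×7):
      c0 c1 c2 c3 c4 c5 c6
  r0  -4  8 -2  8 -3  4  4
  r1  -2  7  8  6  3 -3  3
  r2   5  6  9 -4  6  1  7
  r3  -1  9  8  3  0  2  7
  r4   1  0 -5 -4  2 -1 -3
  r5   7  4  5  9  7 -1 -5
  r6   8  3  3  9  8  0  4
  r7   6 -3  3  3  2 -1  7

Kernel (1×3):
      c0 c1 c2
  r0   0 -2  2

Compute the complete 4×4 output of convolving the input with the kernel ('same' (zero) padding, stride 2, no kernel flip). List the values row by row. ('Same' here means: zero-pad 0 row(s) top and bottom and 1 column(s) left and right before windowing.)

Output[0,0]: The receptive field on the zero-padded input at this output position is [0 -4 8]. Elementwise product with the kernel and sum: -4·-2 + 8·2.

24 20 14 -8
2 -26 -10 -14
-2 2 -6 6
-10 12 -16 -8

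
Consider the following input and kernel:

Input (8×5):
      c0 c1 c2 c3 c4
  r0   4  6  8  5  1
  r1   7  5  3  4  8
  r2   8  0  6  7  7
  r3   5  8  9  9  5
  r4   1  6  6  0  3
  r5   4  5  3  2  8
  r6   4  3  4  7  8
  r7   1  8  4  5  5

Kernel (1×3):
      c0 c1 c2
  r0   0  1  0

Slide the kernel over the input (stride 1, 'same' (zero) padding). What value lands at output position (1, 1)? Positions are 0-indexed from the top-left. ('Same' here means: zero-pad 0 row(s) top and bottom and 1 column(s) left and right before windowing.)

5

The receptive field on the zero-padded input at this output position is [7 5 3]. Elementwise product with the kernel and sum: 5·1.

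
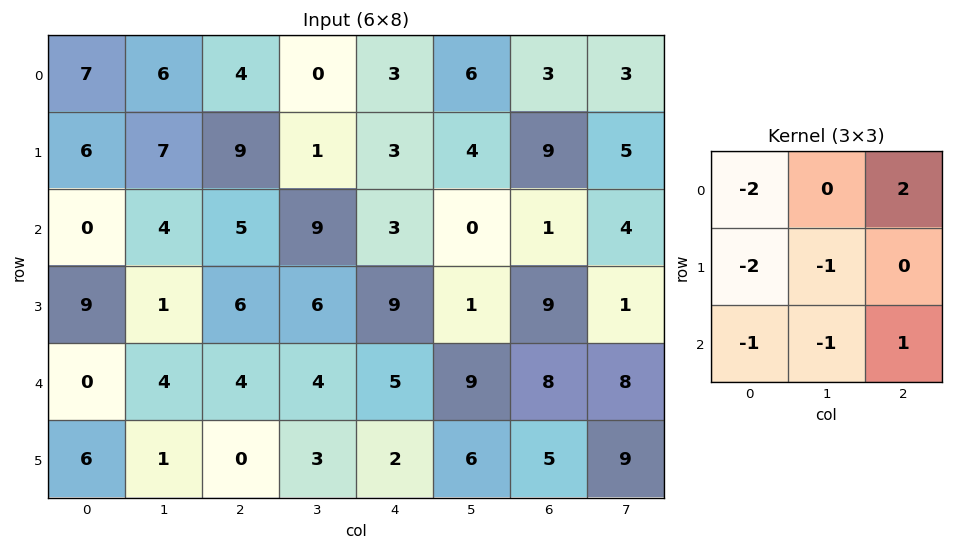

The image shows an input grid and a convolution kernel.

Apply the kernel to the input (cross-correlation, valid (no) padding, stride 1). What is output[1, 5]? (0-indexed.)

-8

The receptive field on the input at this output position is [4 9 5 / 0 1 4 / 1 9 1]. Elementwise product with the kernel and sum: 4·-2 + 5·2 + 0·-2 + 1·-1 + 1·-1 + 9·-1 + 1·1.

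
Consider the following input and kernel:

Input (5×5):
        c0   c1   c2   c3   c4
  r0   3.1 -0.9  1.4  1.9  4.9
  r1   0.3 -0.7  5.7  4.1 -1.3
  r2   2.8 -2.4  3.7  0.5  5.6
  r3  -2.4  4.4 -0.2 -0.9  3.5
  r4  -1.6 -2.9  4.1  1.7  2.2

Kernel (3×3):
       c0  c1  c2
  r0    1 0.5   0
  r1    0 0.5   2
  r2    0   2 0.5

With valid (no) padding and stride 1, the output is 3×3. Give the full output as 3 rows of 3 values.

10.75 18.5 5.6
14.85 4.15 19.15
-0.35 6.6 15

Output[0,0]: The receptive field on the input at this output position is [3.1 -0.9 1.4 / 0.3 -0.7 5.7 / 2.8 -2.4 3.7]. Elementwise product with the kernel and sum: 3.1·1 + -0.9·0.5 + -0.7·0.5 + 5.7·2 + -2.4·2 + 3.7·0.5.
Output[0,1]: The receptive field on the input at this output position is [-0.9 1.4 1.9 / -0.7 5.7 4.1 / -2.4 3.7 0.5]. Elementwise product with the kernel and sum: -0.9·1 + 1.4·0.5 + 5.7·0.5 + 4.1·2 + 3.7·2 + 0.5·0.5.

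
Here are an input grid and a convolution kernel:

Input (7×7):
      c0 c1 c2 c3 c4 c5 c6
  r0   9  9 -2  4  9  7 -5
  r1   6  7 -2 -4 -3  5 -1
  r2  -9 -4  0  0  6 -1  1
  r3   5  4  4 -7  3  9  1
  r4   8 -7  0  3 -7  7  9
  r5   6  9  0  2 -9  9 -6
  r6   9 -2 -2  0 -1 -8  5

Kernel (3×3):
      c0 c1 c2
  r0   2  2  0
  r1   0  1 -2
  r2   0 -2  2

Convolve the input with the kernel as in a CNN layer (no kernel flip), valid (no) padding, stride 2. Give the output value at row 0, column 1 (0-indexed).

18

The receptive field on the input at this output position is [-2 4 9 / -2 -4 -3 / 0 0 6]. Elementwise product with the kernel and sum: -2·2 + 4·2 + -4·1 + -3·-2 + 0·-2 + 6·2.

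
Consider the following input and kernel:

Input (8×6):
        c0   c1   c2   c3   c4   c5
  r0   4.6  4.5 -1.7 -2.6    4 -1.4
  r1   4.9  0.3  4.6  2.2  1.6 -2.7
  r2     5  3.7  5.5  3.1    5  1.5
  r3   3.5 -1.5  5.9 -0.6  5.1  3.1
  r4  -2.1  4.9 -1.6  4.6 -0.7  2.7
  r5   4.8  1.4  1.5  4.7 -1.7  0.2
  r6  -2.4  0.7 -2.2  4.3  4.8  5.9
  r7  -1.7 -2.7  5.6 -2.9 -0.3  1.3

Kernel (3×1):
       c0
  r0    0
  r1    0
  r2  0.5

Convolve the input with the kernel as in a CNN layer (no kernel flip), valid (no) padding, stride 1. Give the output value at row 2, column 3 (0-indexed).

2.3

The receptive field on the input at this output position is [3.1 / -0.6 / 4.6]. Elementwise product with the kernel and sum: 4.6·0.5.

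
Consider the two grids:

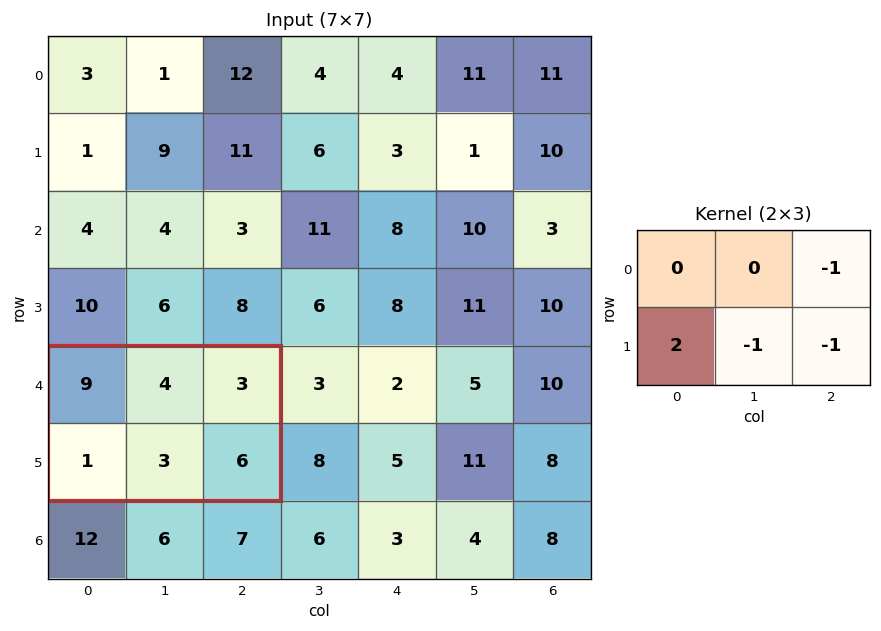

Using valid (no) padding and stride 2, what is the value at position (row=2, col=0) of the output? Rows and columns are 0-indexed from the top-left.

The receptive field on the input at this output position is [9 4 3 / 1 3 6]. Elementwise product with the kernel and sum: 3·-1 + 1·2 + 3·-1 + 6·-1.

-10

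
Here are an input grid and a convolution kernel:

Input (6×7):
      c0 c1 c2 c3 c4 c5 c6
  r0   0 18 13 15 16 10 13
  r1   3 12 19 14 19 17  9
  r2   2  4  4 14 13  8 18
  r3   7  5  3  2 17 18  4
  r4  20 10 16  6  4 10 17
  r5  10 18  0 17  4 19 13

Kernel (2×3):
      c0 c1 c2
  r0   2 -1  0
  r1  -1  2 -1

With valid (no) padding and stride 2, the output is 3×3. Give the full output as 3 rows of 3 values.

Output[0,0]: The receptive field on the input at this output position is [0 18 13 / 3 12 19]. Elementwise product with the kernel and sum: 0·2 + 18·-1 + 3·-1 + 12·2 + 19·-1.
Output[0,1]: The receptive field on the input at this output position is [13 15 16 / 19 14 19]. Elementwise product with the kernel and sum: 13·2 + 15·-1 + 19·-1 + 14·2 + 19·-1.

-16 1 28
0 -22 33
56 56 19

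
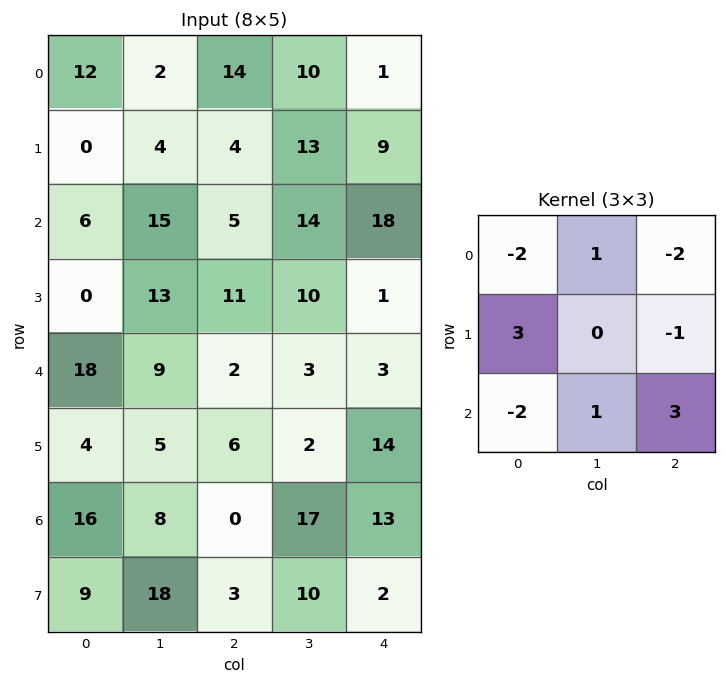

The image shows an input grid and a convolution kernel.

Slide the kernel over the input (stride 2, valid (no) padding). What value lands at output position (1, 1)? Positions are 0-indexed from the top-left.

The receptive field on the input at this output position is [5 14 18 / 11 10 1 / 2 3 3]. Elementwise product with the kernel and sum: 5·-2 + 14·1 + 18·-2 + 11·3 + 1·-1 + 2·-2 + 3·1 + 3·3.

8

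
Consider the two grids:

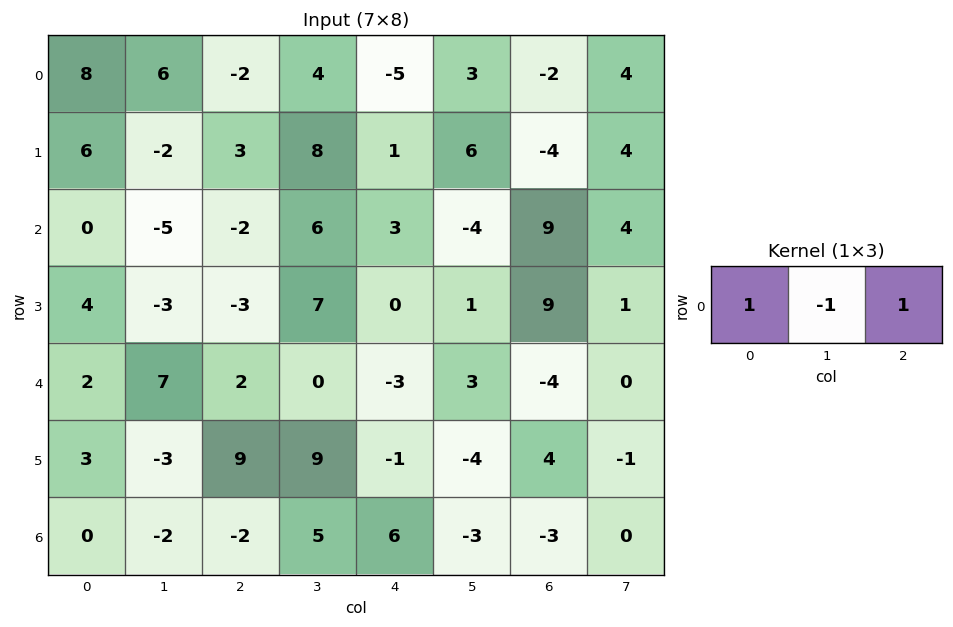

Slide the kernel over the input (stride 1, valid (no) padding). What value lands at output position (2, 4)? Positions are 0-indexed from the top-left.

16

The receptive field on the input at this output position is [3 -4 9]. Elementwise product with the kernel and sum: 3·1 + -4·-1 + 9·1.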